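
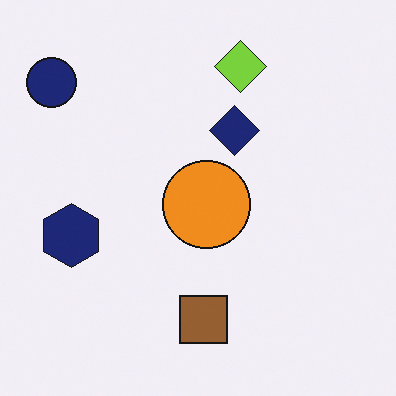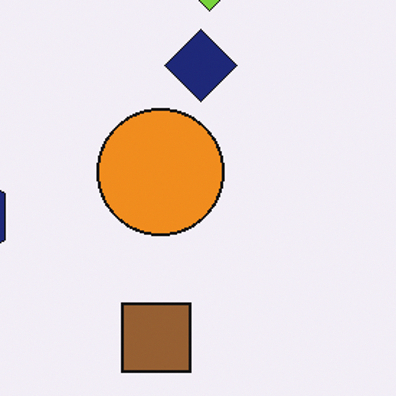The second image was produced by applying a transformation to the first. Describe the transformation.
Cropped to a modestly smaller region and rescaled.

The visible shapes are larger and the field of view is narrower; shapes near the original edges may be partly or wholly outside the frame — a crop-and-rescale.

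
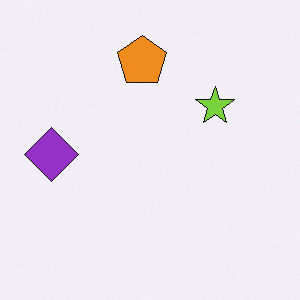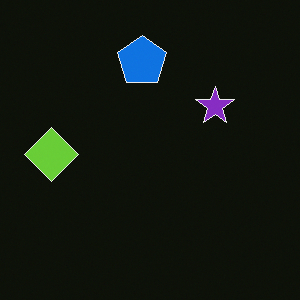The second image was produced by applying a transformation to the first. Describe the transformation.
It was color-inverted (negative).

The light background has become dark and every shape's color is its complement — a photographic negative.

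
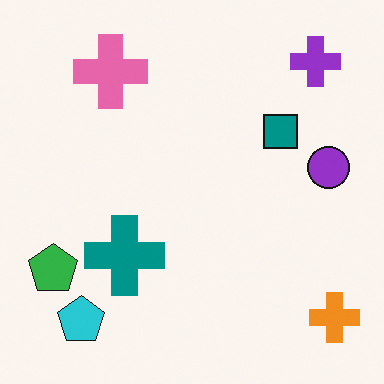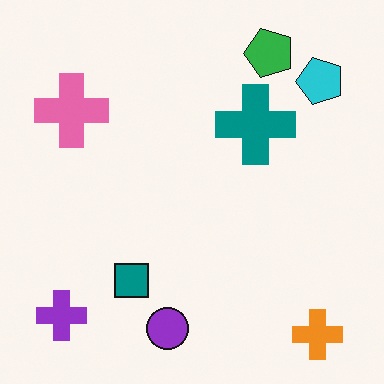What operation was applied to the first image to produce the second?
It was transposed (reflected across the top-left ↔ bottom-right diagonal).

Shapes have swapped their row and column positions — what was in the top-right is now in the bottom-left — a diagonal reflection.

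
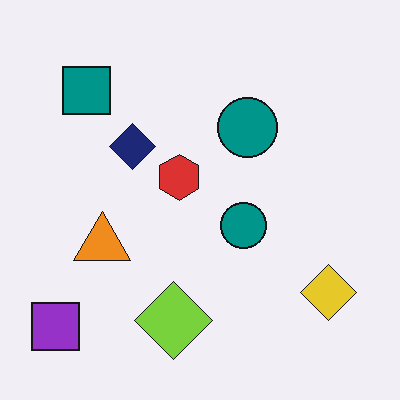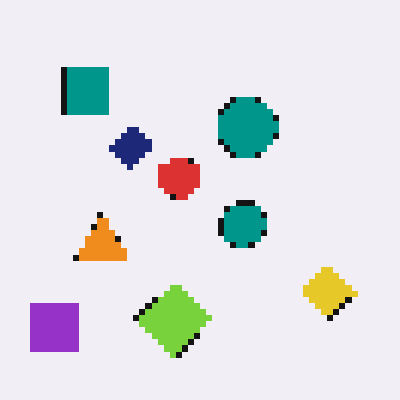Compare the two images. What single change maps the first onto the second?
Moderately pixelated.

Shapes are reduced to large square blocks; fine edges and outlines are lost — a downscale-then-upscale (mosaic) effect.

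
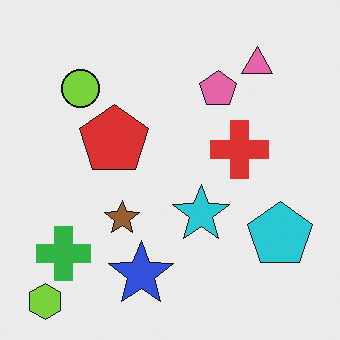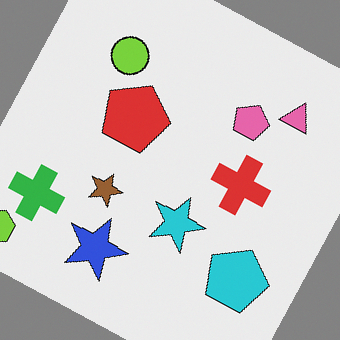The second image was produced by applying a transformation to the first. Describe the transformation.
It was rotated clockwise by a moderate amount.

Every shape is tilted by the same angle and the image corners show triangular fill wedges — a whole-image rotation by a non-right angle.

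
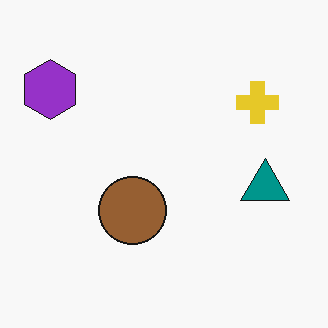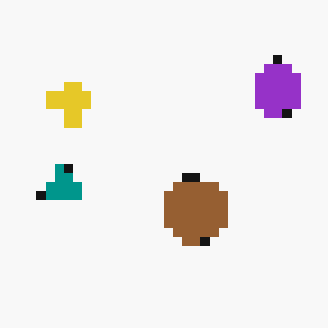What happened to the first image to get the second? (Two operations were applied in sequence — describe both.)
Flipped horizontally (left ↔ right), then coarsely pixelated.

The purple hexagon is in the top-left of the first image and the top-right of the second — shapes on opposite sides of the vertical midline have swapped in a mirror flip. Shapes are reduced to large square blocks; fine edges and outlines are lost — a downscale-then-upscale (mosaic) effect.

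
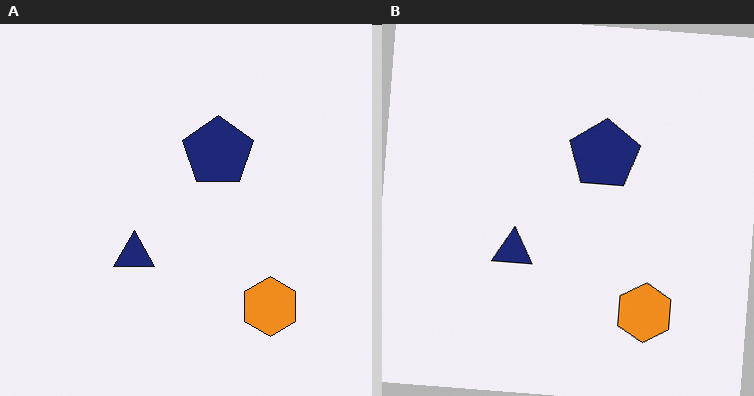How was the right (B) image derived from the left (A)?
Rotated clockwise by a slight angle.

Every shape is tilted by the same angle and the image corners show triangular fill wedges — a whole-image rotation by a non-right angle.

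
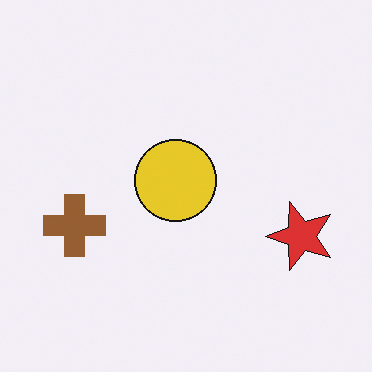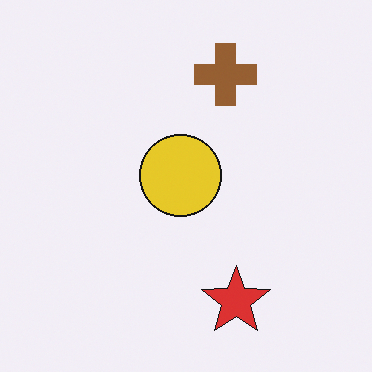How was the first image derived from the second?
This is the original image transposed (reflected across the top-left ↔ bottom-right diagonal).

Shapes have swapped their row and column positions — what was in the top-right is now in the bottom-left — a diagonal reflection.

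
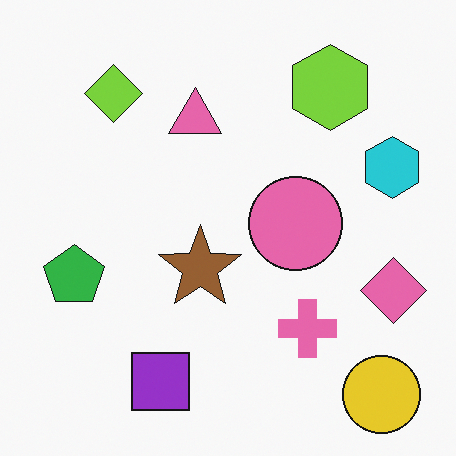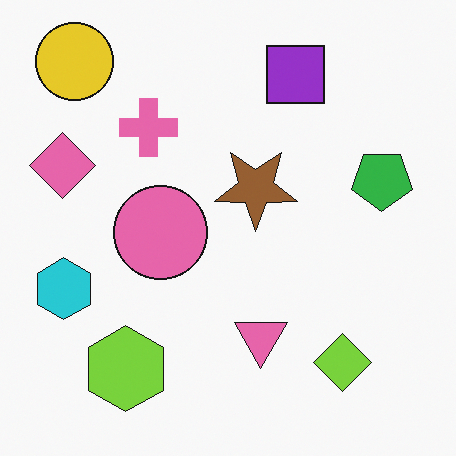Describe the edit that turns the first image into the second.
The transformation is: rotated 180°.

The yellow circle sits in the bottom-right of the first image and the top-left of the second — consistent with a whole-image 180° rotation.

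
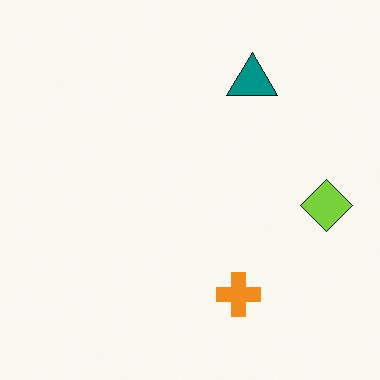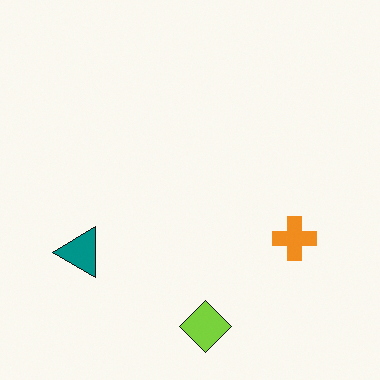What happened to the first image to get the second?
This is the original image transposed (reflected across the top-left ↔ bottom-right diagonal).

Shapes have swapped their row and column positions — what was in the top-right is now in the bottom-left — a diagonal reflection.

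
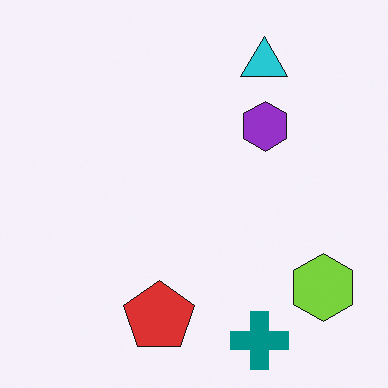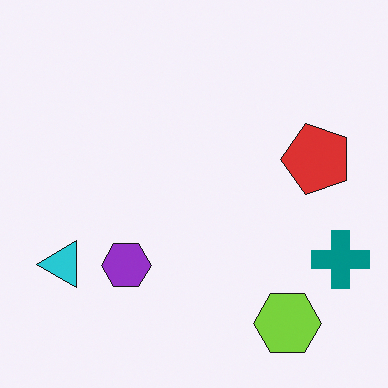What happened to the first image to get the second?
The image was transposed (reflected across the top-left ↔ bottom-right diagonal).

Shapes have swapped their row and column positions — what was in the top-right is now in the bottom-left — a diagonal reflection.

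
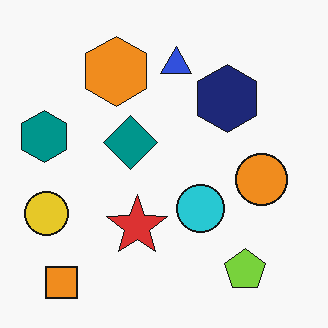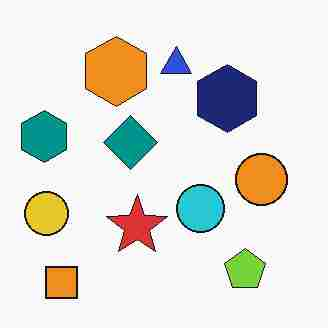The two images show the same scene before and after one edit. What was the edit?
The second image is the first heavily JPEG-compressed with obvious blocking artifacts.

Blocky 8×8 compression artifacts appear around shape edges and the flat background shows ringing — characteristic JPEG degradation.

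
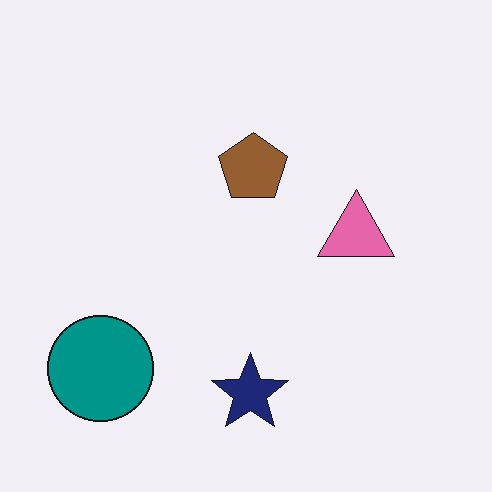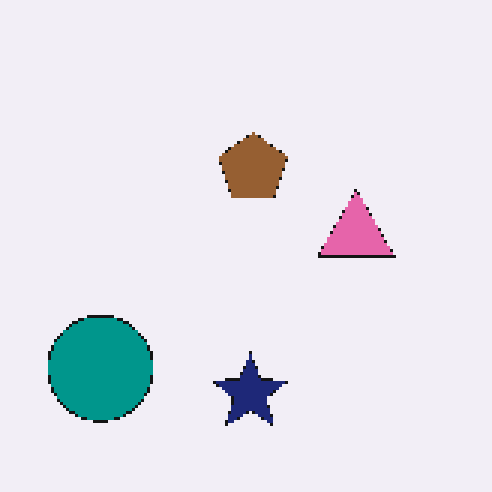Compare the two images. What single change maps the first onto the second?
The transformation is: lightly pixelated (a mild mosaic effect).

Shapes are reduced to large square blocks; fine edges and outlines are lost — a downscale-then-upscale (mosaic) effect.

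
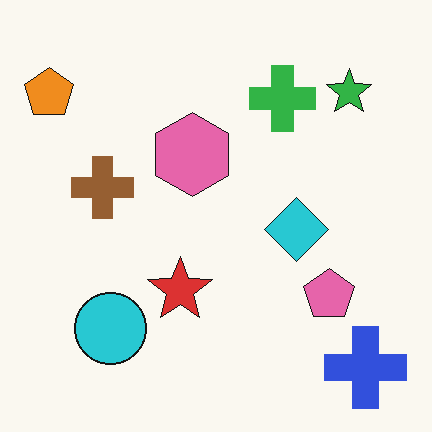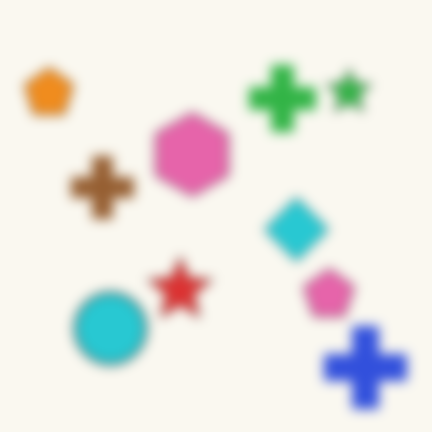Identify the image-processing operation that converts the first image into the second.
The second image is the first strongly gaussian-blurred.

Shape edges and outlines are uniformly softened across the whole image.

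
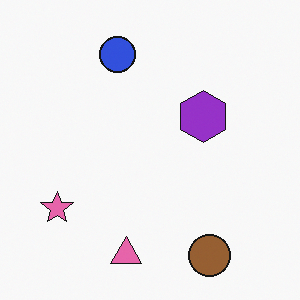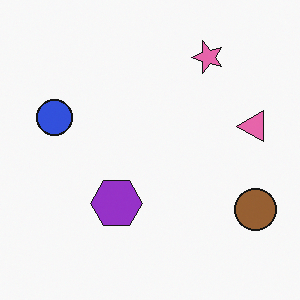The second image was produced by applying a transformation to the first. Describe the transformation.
The image was transposed (reflected across the top-left ↔ bottom-right diagonal).

Shapes have swapped their row and column positions — what was in the top-right is now in the bottom-left — a diagonal reflection.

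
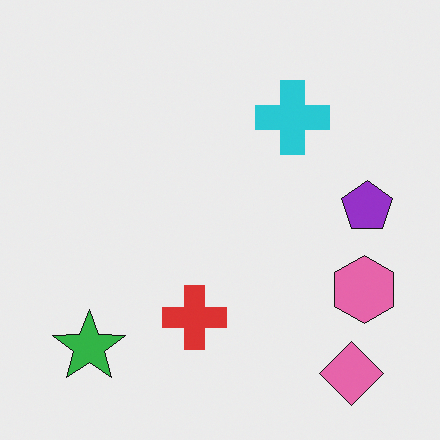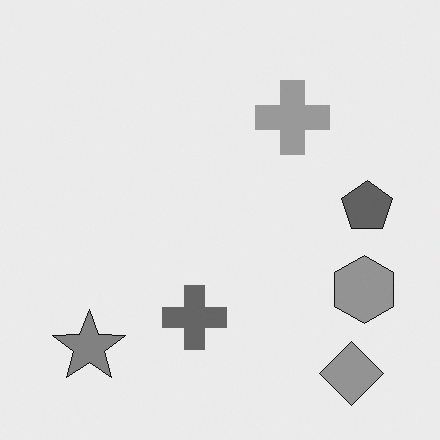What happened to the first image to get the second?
It was converted to grayscale.

All color is removed — every shape is now a shade of grey.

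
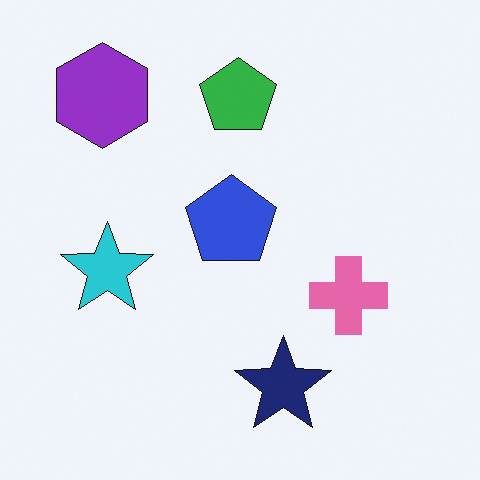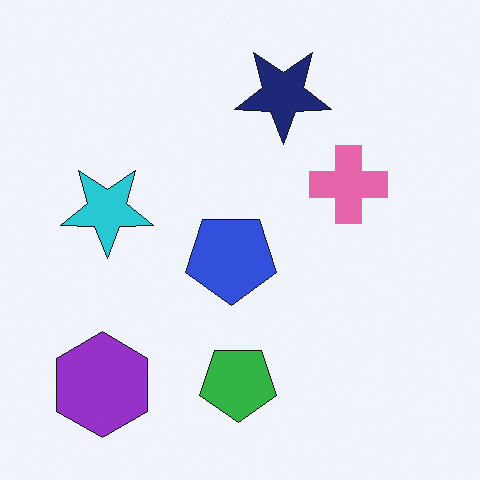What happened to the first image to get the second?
The second image is the first flipped vertically (top ↔ bottom).

The navy star is in the bottom of the first image and the top of the second — shapes on opposite sides of the horizontal midline have swapped in a mirror flip.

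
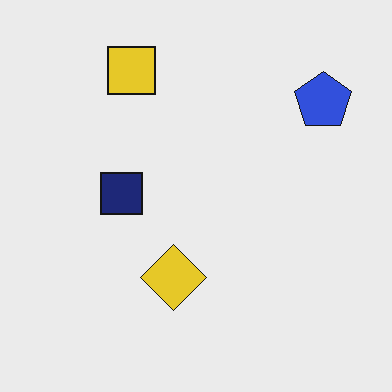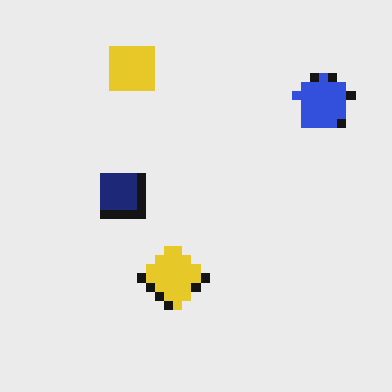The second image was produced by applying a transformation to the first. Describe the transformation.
The transformation is: coarsely pixelated.

Shapes are reduced to large square blocks; fine edges and outlines are lost — a downscale-then-upscale (mosaic) effect.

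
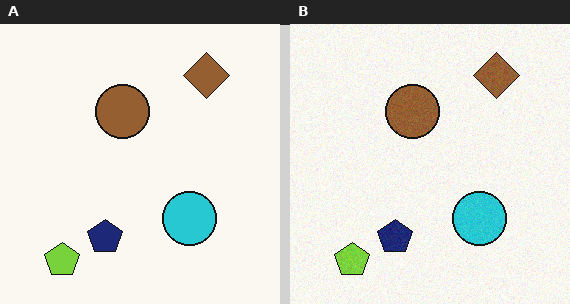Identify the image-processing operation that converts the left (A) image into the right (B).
It was degraded with light additive noise.

Random speckle covers the whole image, including the flat background.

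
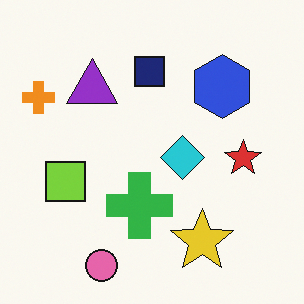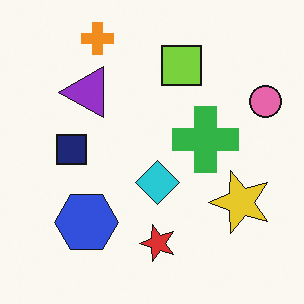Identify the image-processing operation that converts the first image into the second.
The second image is the first transposed (reflected across the top-left ↔ bottom-right diagonal).

Shapes have swapped their row and column positions — what was in the top-right is now in the bottom-left — a diagonal reflection.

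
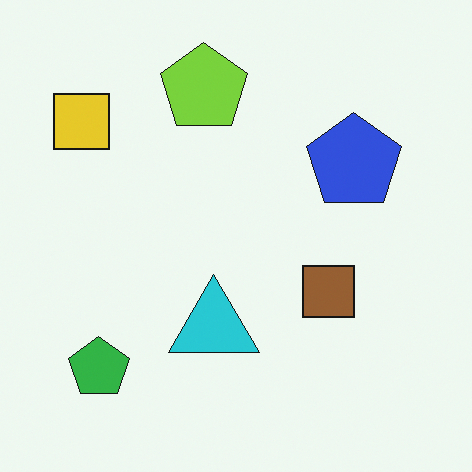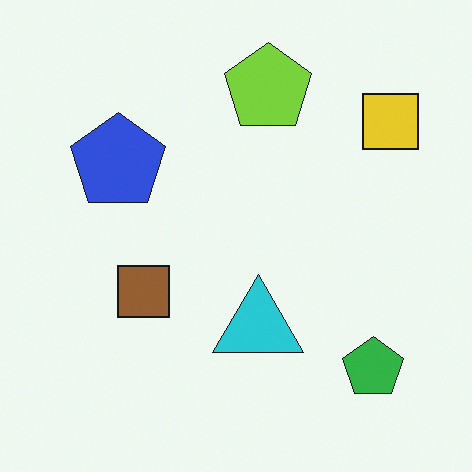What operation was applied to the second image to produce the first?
It was flipped horizontally (left ↔ right).

The yellow square is in the top-right of the second image and the top-left of the first — shapes on opposite sides of the vertical midline have swapped in a mirror flip.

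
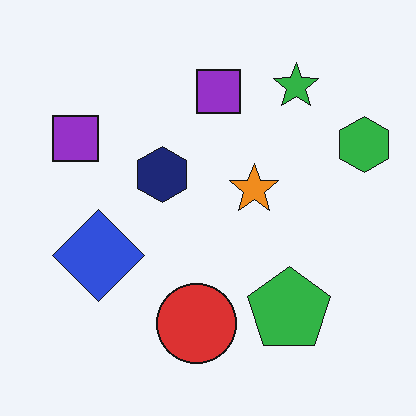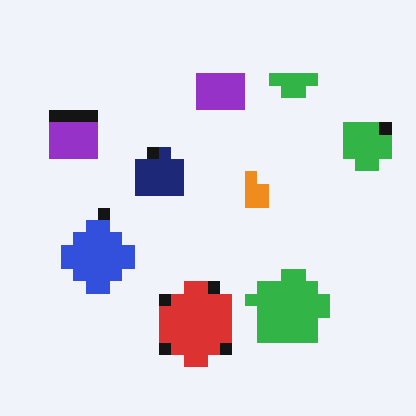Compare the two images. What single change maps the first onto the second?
The second image is the first coarsely pixelated.

Shapes are reduced to large square blocks; fine edges and outlines are lost — a downscale-then-upscale (mosaic) effect.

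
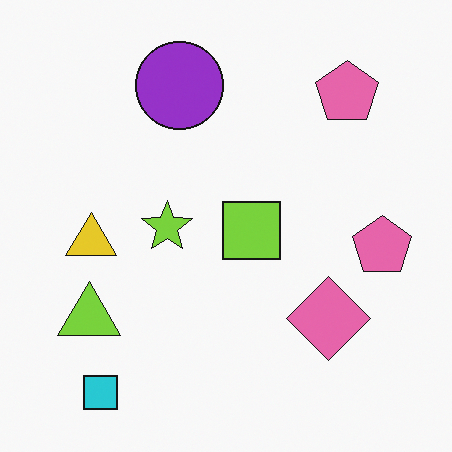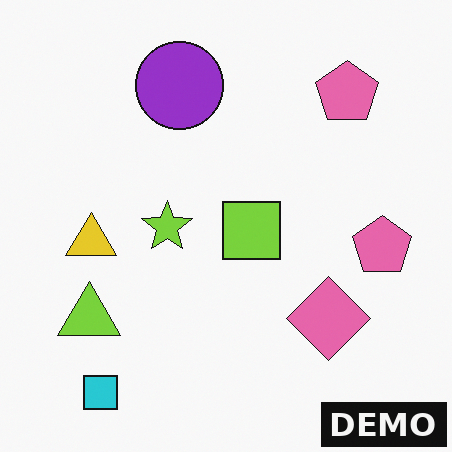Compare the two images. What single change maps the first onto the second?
The image was watermarked with the text "DEMO" in the lower-right corner.

A dark label reading "DEMO" appears in the lower-right corner.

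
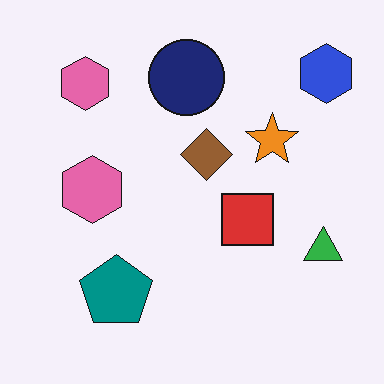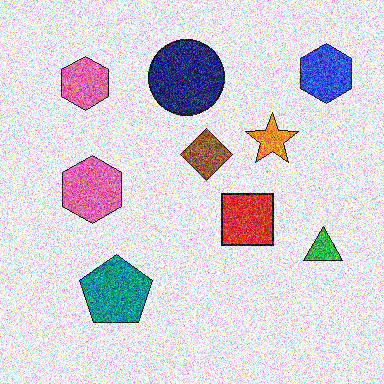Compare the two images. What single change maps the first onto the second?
It was degraded with a thick layer of grain.

Random speckle covers the whole image, including the flat background.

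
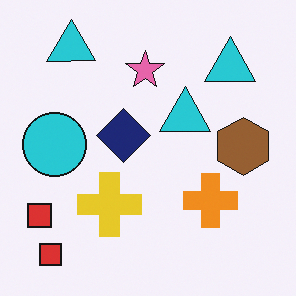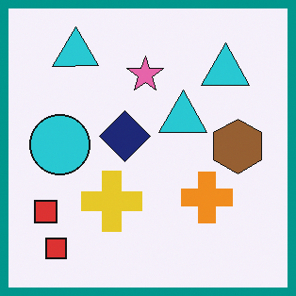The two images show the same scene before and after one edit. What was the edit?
It was framed with a teal border.

A solid teal frame runs around the edge of the second image, with the content slightly shrunk inside it.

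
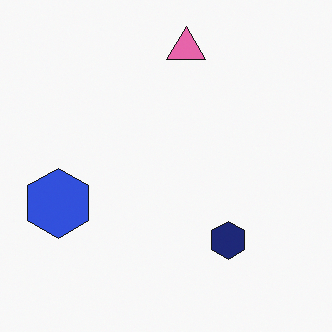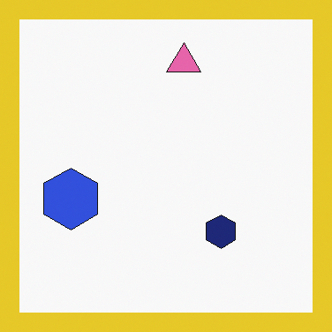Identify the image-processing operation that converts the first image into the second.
The image was framed with a yellow border.

A solid yellow frame runs around the edge of the second image, with the content slightly shrunk inside it.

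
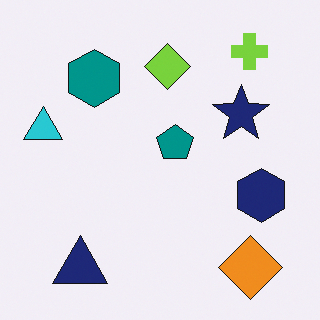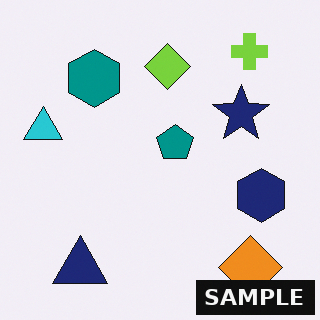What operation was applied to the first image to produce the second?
The transformation is: watermarked with the text "SAMPLE" in the lower-right corner.

A dark label reading "SAMPLE" appears in the lower-right corner.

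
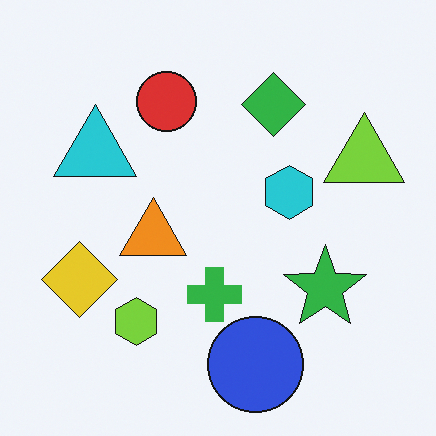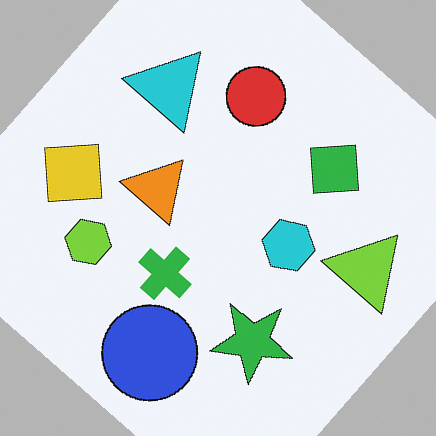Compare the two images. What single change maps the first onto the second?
Rotated clockwise by a large amount — several tens of degrees.

Every shape is tilted by the same angle and the image corners show triangular fill wedges — a whole-image rotation by a non-right angle.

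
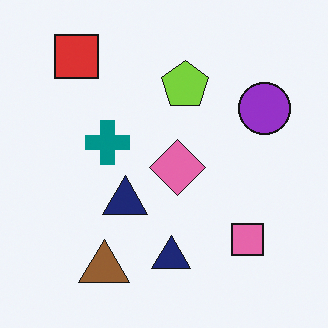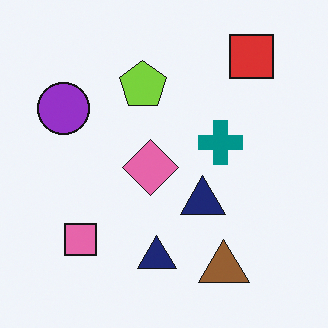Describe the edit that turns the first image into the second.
The transformation is: flipped horizontally (left ↔ right).

The purple circle is in the top-right of the first image and the top-left of the second — shapes on opposite sides of the vertical midline have swapped in a mirror flip.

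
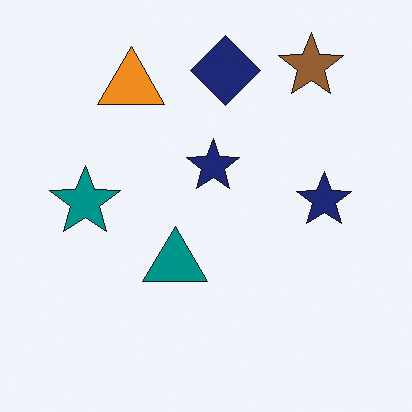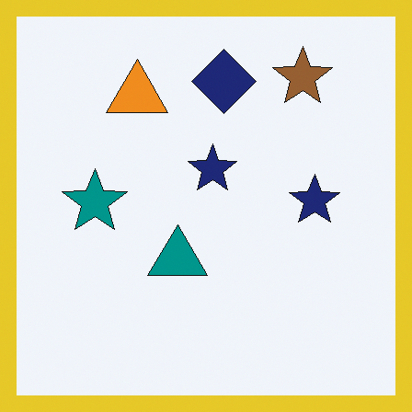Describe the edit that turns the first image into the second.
The image was framed with a yellow border.

A solid yellow frame runs around the edge of the second image, with the content slightly shrunk inside it.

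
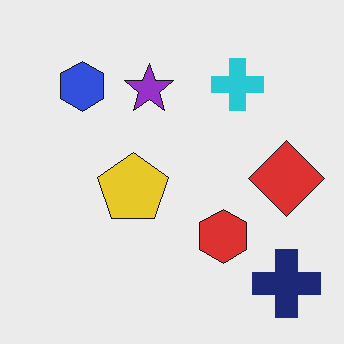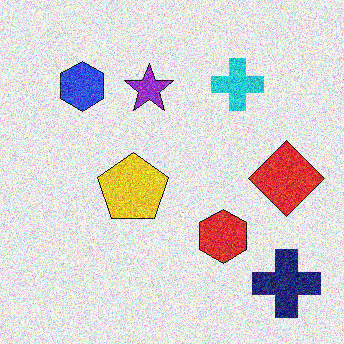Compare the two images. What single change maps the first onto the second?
This is the original image degraded with strong gaussian noise.

Random speckle covers the whole image, including the flat background.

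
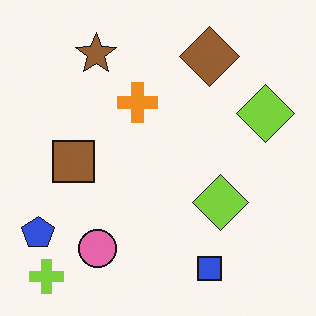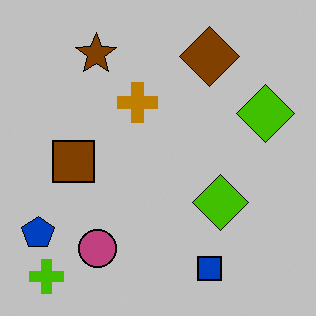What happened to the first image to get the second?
It was heavily posterized to just a handful of flat colors.

Each flat color has snapped to a coarser quantized level — most visibly, the near-white background has dropped to a flat grey.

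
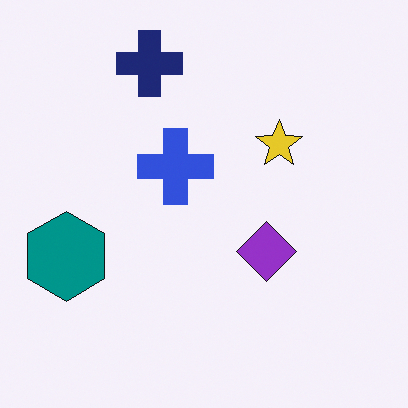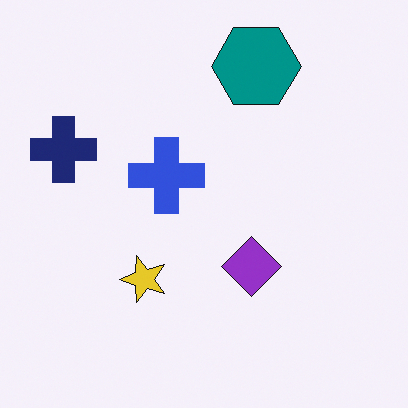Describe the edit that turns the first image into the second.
Transposed (reflected across the top-left ↔ bottom-right diagonal).

Shapes have swapped their row and column positions — what was in the top-right is now in the bottom-left — a diagonal reflection.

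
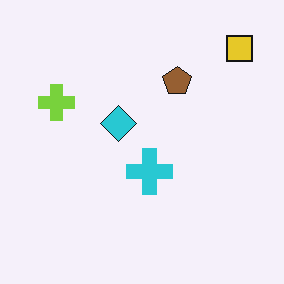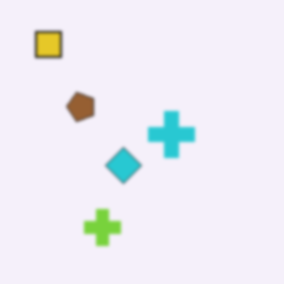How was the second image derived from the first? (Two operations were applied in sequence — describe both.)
It was lightly blurred, then rotated 90° counter-clockwise.

Shape edges and outlines are uniformly softened across the whole image. The yellow square sits in the top-right of the first image and the top-left of the second — consistent with a whole-image 90° counter-clockwise rotation.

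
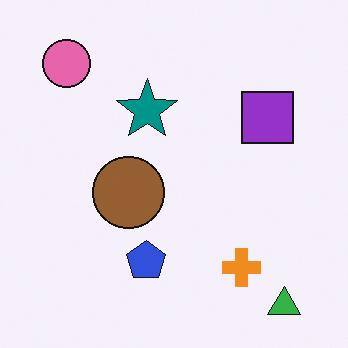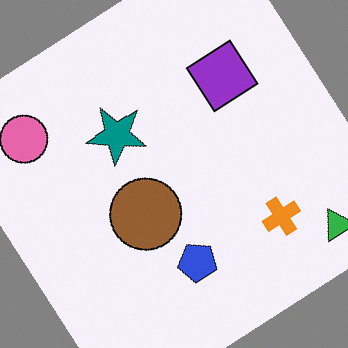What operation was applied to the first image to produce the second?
It was rotated counter-clockwise by a large amount — several tens of degrees.

Every shape is tilted by the same angle and the image corners show triangular fill wedges — a whole-image rotation by a non-right angle.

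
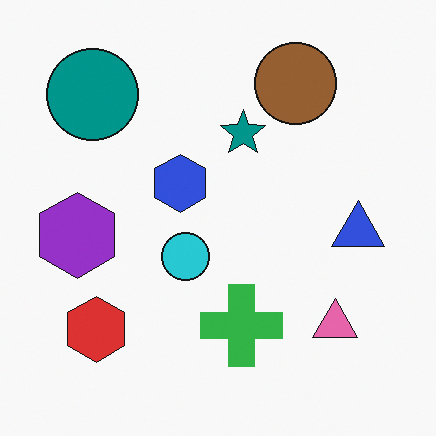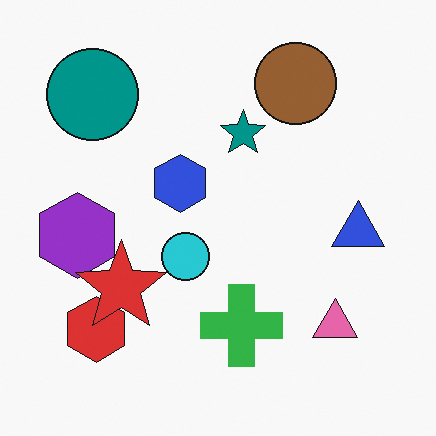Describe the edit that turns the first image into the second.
Overlaid with an additional red star.

A red star appears in the second image that is absent from the first.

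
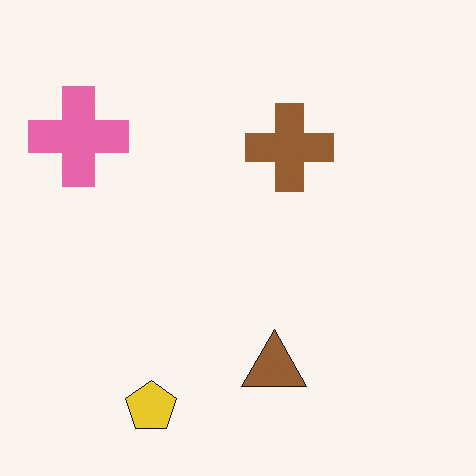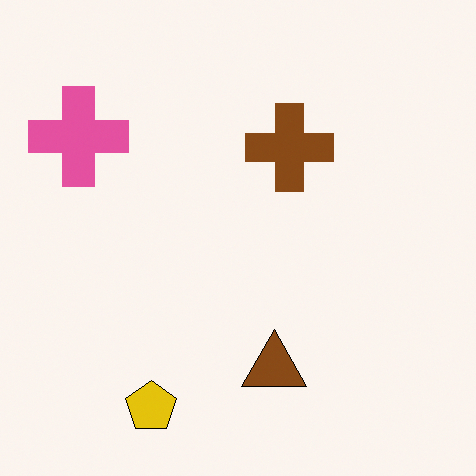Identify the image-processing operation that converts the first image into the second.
The second image is the first given slightly increased contrast.

Tones are pushed away from mid-grey across the whole image — a global contrast change.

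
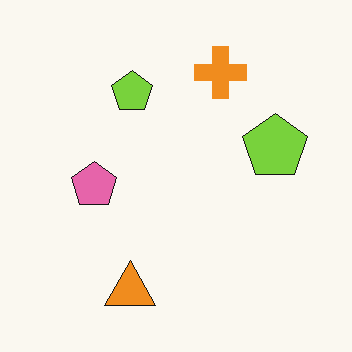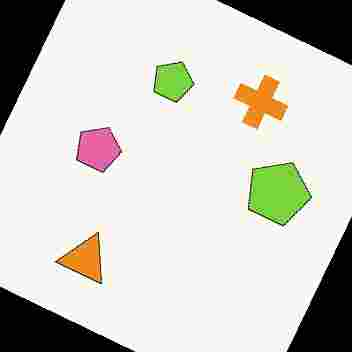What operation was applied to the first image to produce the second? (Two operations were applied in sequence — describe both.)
The second image is the first rotated clockwise by a clearly visible amount, then heavily JPEG-compressed with obvious blocking artifacts.

Every shape is tilted by the same angle and the image corners show triangular fill wedges — a whole-image rotation by a non-right angle. Blocky 8×8 compression artifacts appear around shape edges and the flat background shows ringing — characteristic JPEG degradation.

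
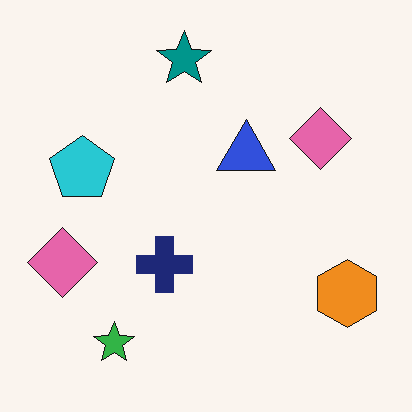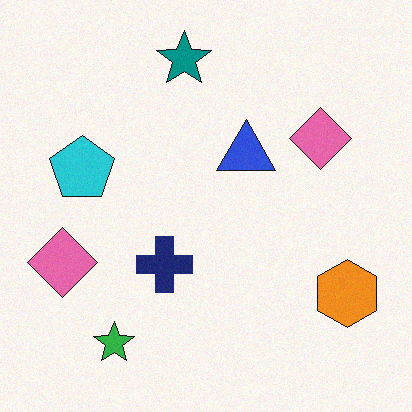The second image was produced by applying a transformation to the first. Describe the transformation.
The transformation is: degraded with light additive noise.

Random speckle covers the whole image, including the flat background.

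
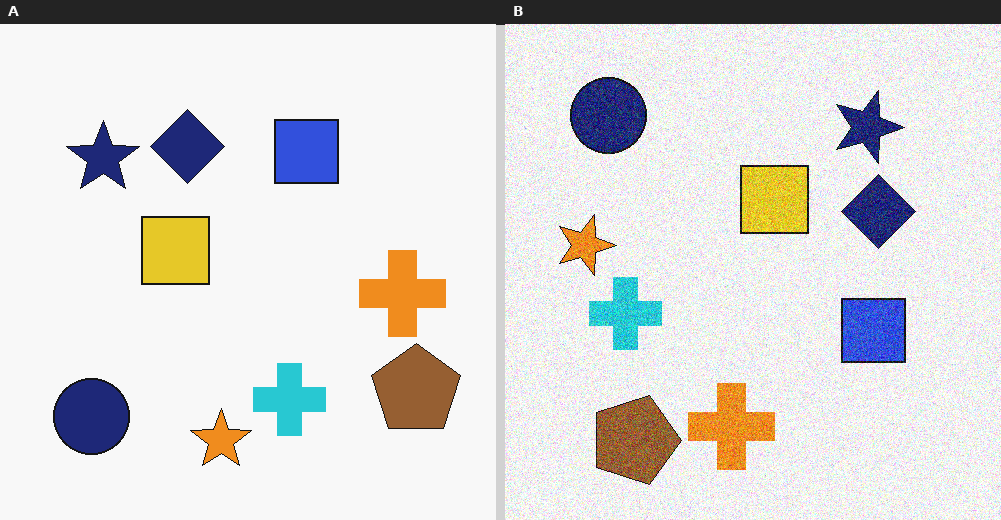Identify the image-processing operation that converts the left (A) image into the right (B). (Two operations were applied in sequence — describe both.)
The transformation is: degraded with moderate additive noise, then rotated 90° clockwise.

Random speckle covers the whole image, including the flat background. The navy circle sits in the bottom-left of the left (A) image and the top-left of the right (B) — consistent with a whole-image 90° clockwise rotation.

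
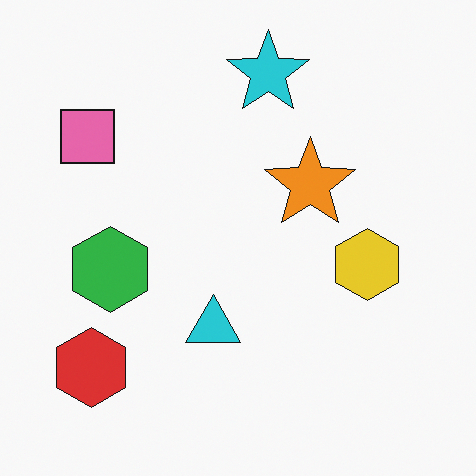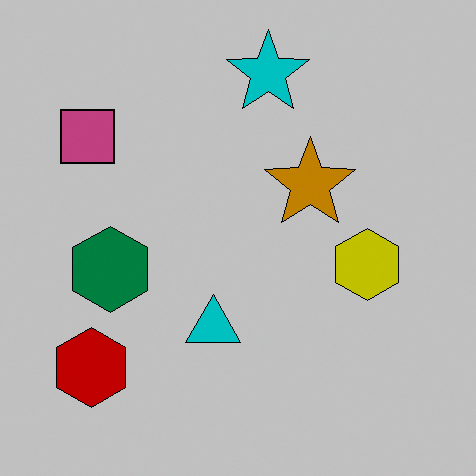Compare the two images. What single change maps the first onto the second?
It was aggressively posterized.

Each flat color has snapped to a coarser quantized level — most visibly, the near-white background has dropped to a flat grey.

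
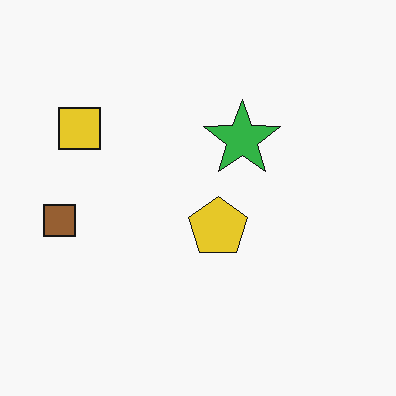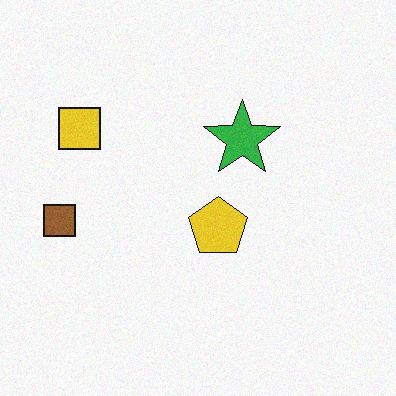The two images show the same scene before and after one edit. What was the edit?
The image was degraded with subtle gaussian noise.

Random speckle covers the whole image, including the flat background.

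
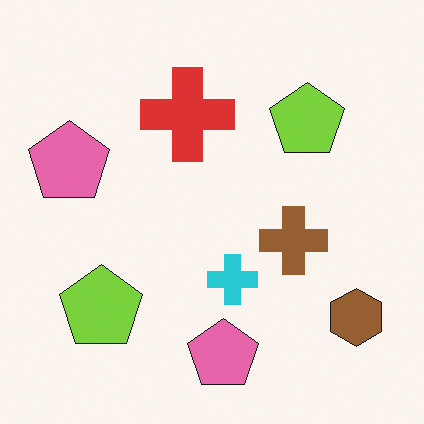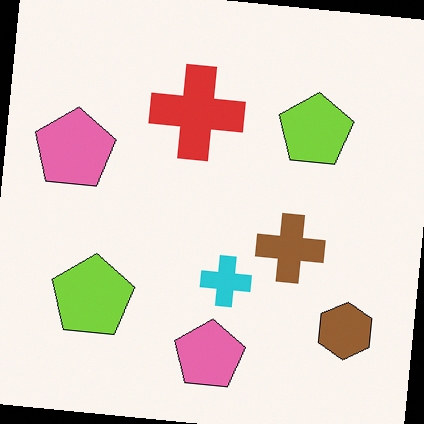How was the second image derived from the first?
The image was rotated clockwise by a slight angle.

Every shape is tilted by the same angle and the image corners show triangular fill wedges — a whole-image rotation by a non-right angle.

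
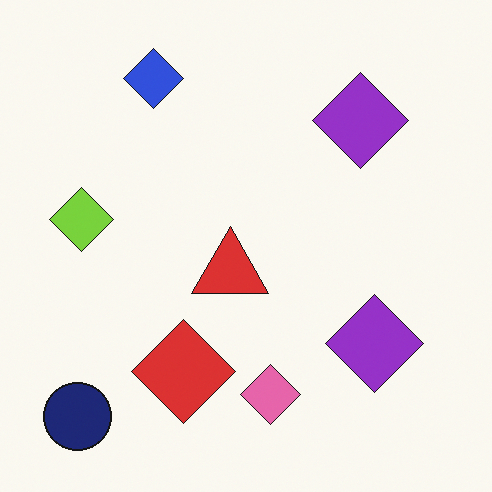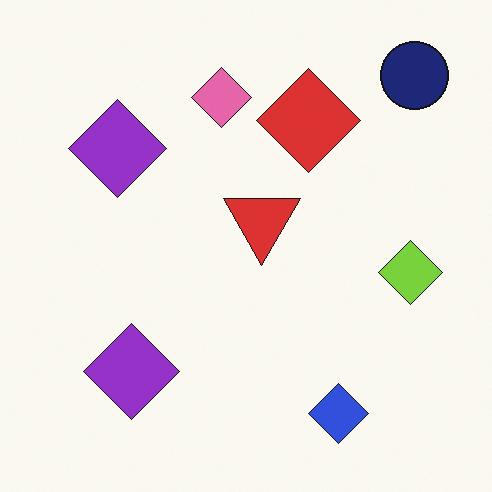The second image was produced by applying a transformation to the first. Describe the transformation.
The second image is the first rotated 180°.

The navy circle sits in the bottom-left of the first image and the top-right of the second — consistent with a whole-image 180° rotation.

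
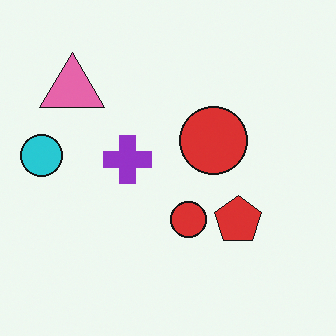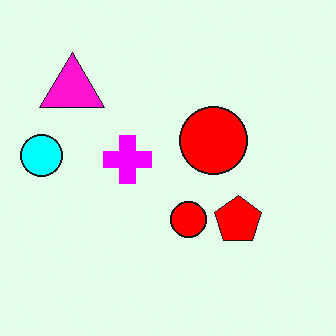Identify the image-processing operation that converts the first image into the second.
This is the original image heavily oversaturated.

All colors are more vivid — a global saturation change.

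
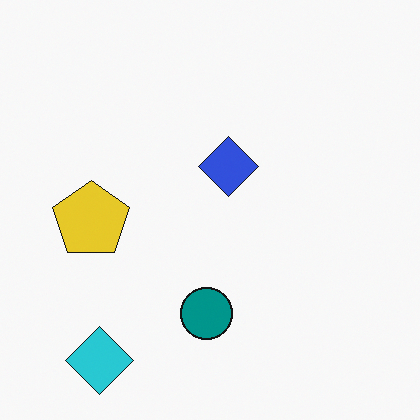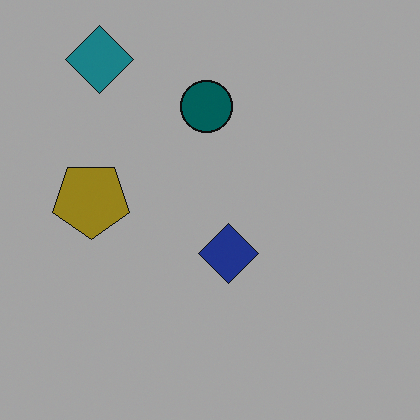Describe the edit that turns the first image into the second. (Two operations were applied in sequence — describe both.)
This is the original image flipped vertically (top ↔ bottom), then darkened a lot.

The cyan diamond is in the bottom-left of the first image and the top-left of the second — shapes on opposite sides of the horizontal midline have swapped in a mirror flip. Every pixel — background and shapes alike — is uniformly darkened.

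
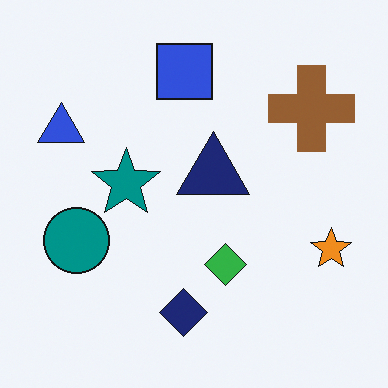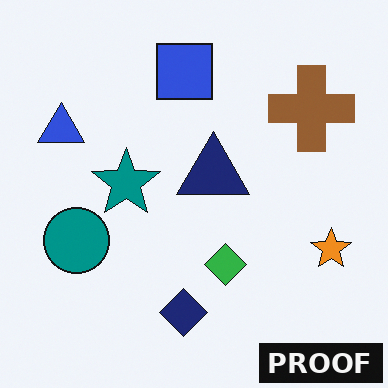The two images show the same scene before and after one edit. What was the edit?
The image was watermarked with the text "PROOF" in the lower-right corner.

A dark label reading "PROOF" appears in the lower-right corner.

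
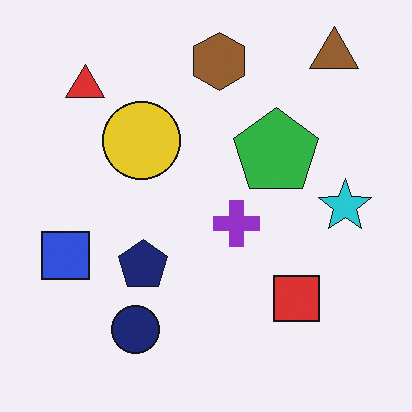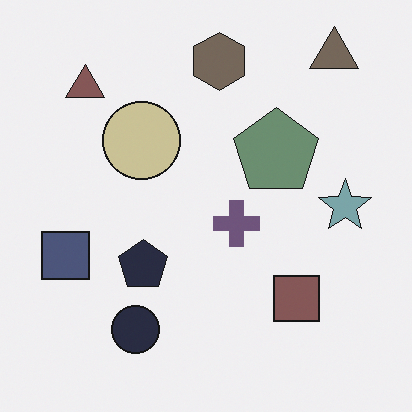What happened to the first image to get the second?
The second image is the first made much more muted (saturation change).

All colors are more muted and greyish — a global saturation change.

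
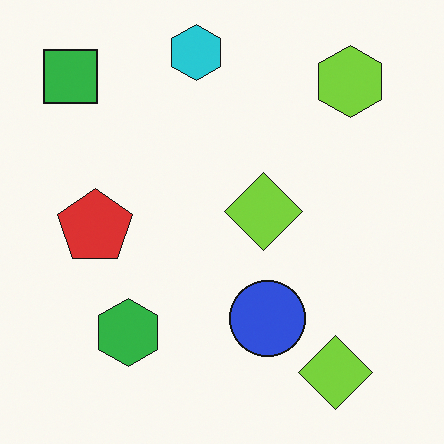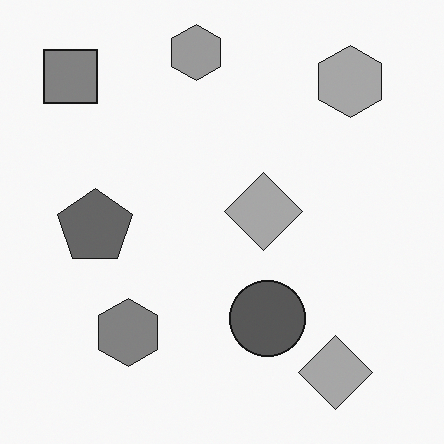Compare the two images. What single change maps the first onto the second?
It was converted to grayscale.

All color is removed — every shape is now a shade of grey.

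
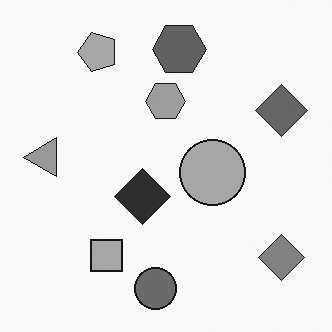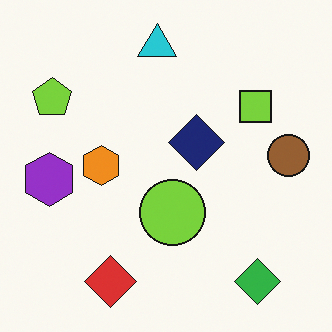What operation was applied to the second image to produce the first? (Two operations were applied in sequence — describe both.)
This is the original image converted to grayscale, then transposed (reflected across the top-left ↔ bottom-right diagonal).

All color is removed — every shape is now a shade of grey. Shapes have swapped their row and column positions — what was in the top-right is now in the bottom-left — a diagonal reflection.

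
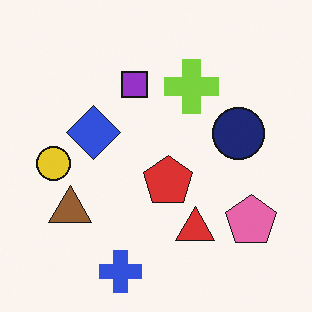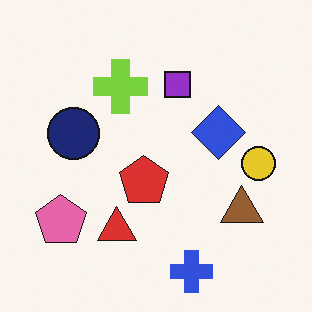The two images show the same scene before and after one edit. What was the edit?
It was flipped horizontally (left ↔ right).

The yellow circle is in the left of the first image and the right of the second — shapes on opposite sides of the vertical midline have swapped in a mirror flip.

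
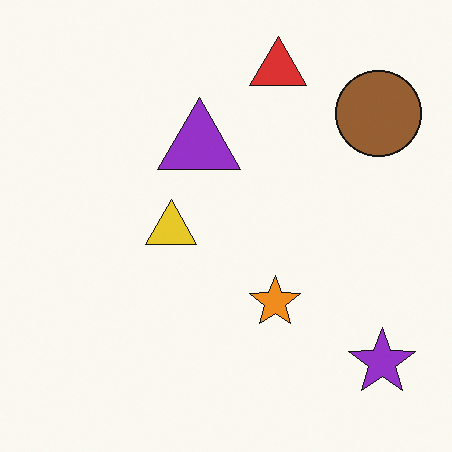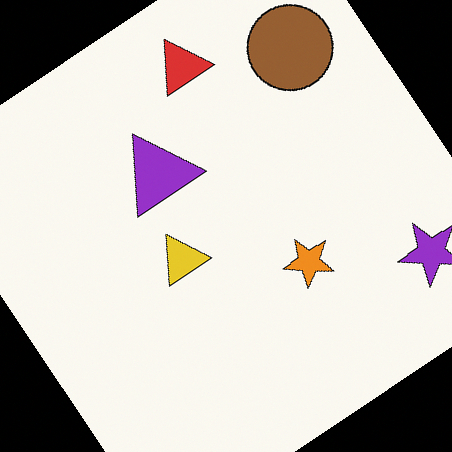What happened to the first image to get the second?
It was rotated counter-clockwise by a large amount — several tens of degrees.

Every shape is tilted by the same angle and the image corners show triangular fill wedges — a whole-image rotation by a non-right angle.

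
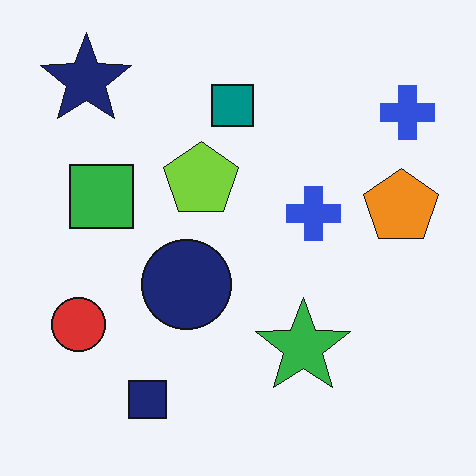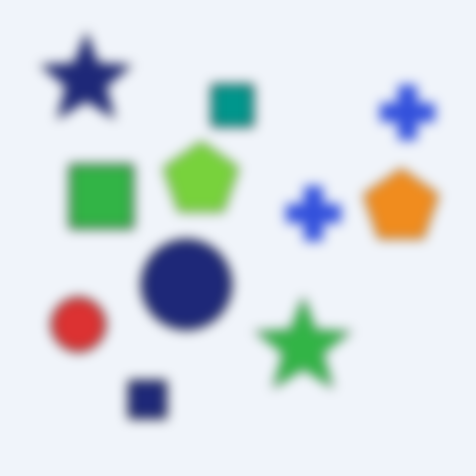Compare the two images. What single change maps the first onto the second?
The image was strongly gaussian-blurred.

Shape edges and outlines are uniformly softened across the whole image.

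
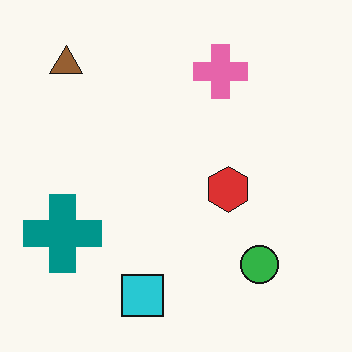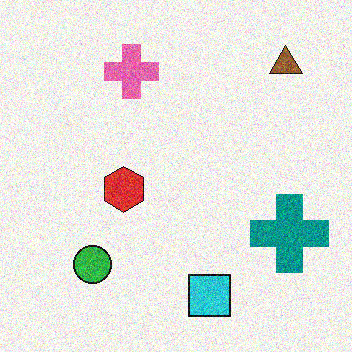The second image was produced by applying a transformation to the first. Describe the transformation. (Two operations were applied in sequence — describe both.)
The second image is the first flipped horizontally (left ↔ right), then degraded with moderate additive noise.

The teal cross is in the left of the first image and the right of the second — shapes on opposite sides of the vertical midline have swapped in a mirror flip. Random speckle covers the whole image, including the flat background.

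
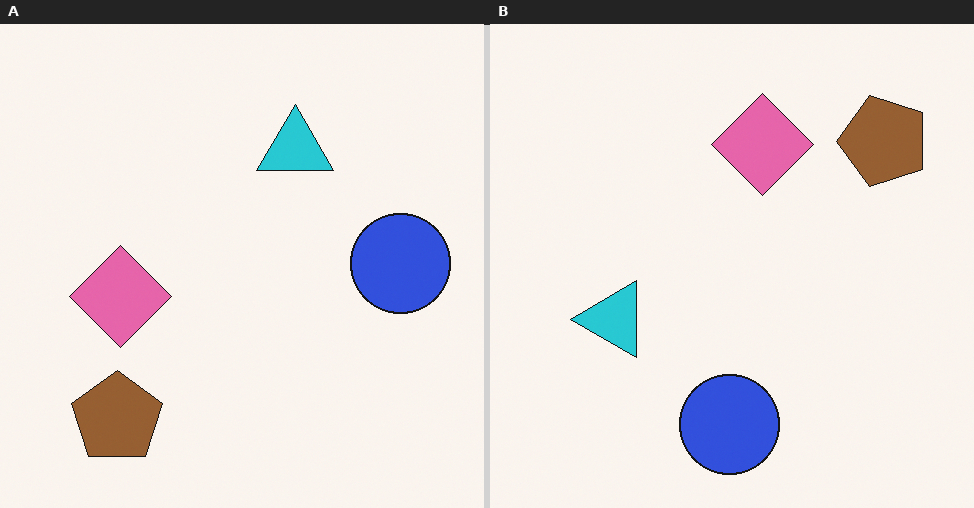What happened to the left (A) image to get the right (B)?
The image was transposed (reflected across the top-left ↔ bottom-right diagonal).

Shapes have swapped their row and column positions — what was in the top-right is now in the bottom-left — a diagonal reflection.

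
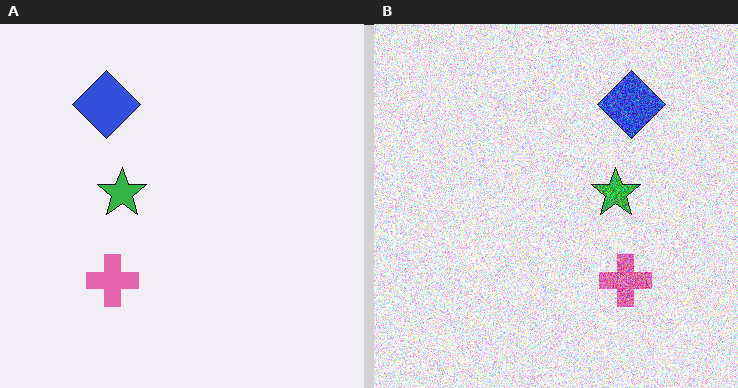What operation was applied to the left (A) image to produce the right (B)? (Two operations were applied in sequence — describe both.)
Flipped horizontally (left ↔ right), then degraded with heavy additive noise.

The blue diamond is in the top-left of the left (A) image and the top-right of the right (B) — shapes on opposite sides of the vertical midline have swapped in a mirror flip. Random speckle covers the whole image, including the flat background.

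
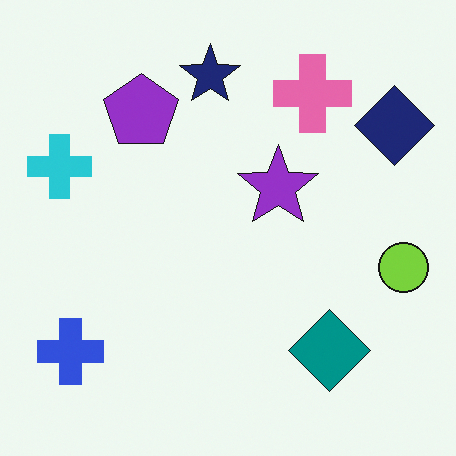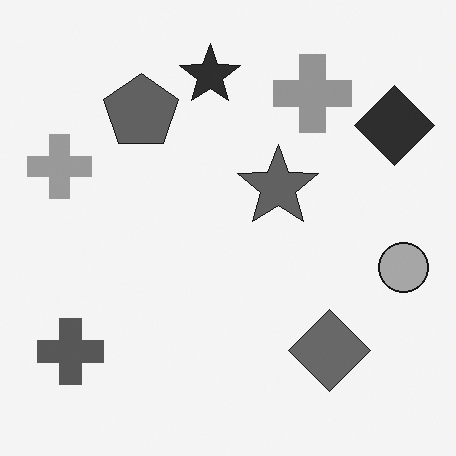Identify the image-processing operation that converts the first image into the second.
The image was converted to grayscale.

All color is removed — every shape is now a shade of grey.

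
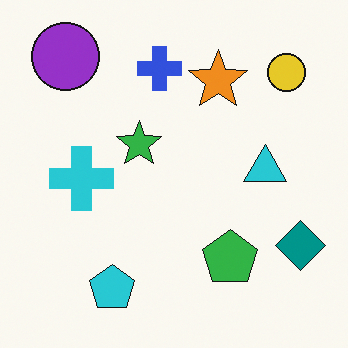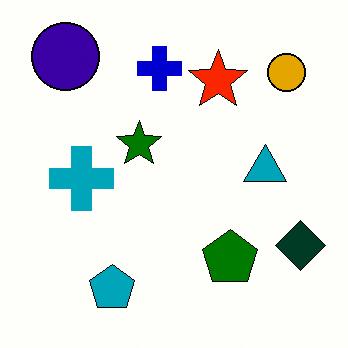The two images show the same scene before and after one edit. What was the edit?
The second image is the first given much higher contrast.

Tones are pushed away from mid-grey across the whole image — a global contrast change.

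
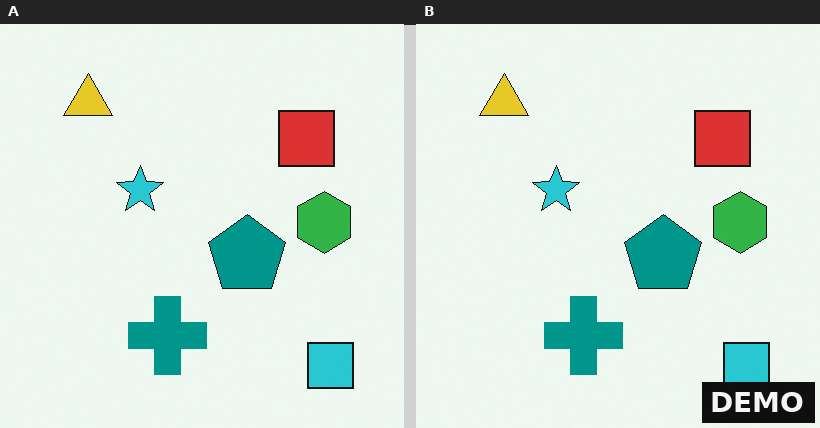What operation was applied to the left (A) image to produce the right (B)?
Watermarked with the text "DEMO" in the lower-right corner.

A dark label reading "DEMO" appears in the lower-right corner.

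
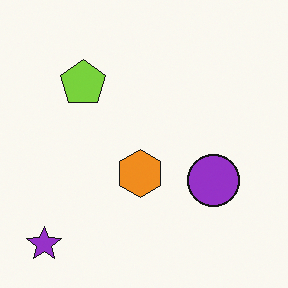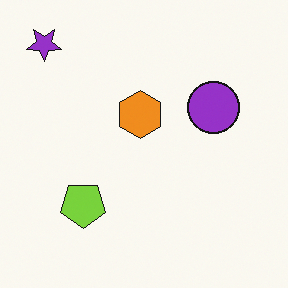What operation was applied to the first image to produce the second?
This is the original image flipped vertically (top ↔ bottom).

The purple star is in the bottom-left of the first image and the top-left of the second — shapes on opposite sides of the horizontal midline have swapped in a mirror flip.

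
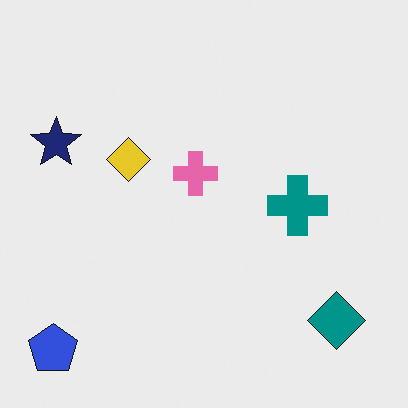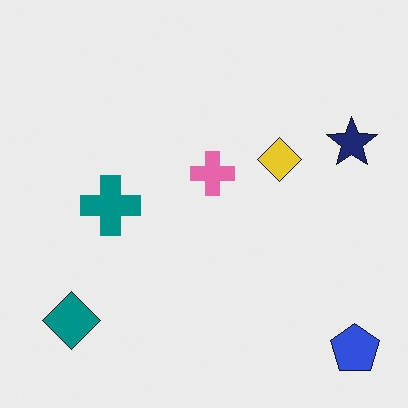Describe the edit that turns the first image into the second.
The second image is the first flipped horizontally (left ↔ right).

The blue pentagon is in the bottom-left of the first image and the bottom-right of the second — shapes on opposite sides of the vertical midline have swapped in a mirror flip.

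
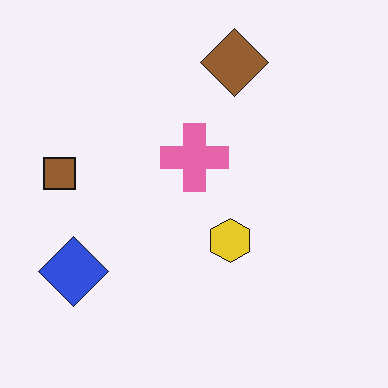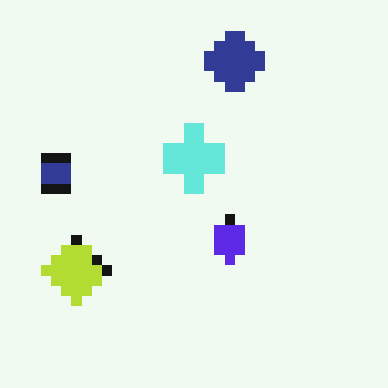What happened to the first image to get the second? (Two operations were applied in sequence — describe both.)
This is the original image hue-shifted through roughly half the color wheel, then heavily pixelated into large blocks.

Every shape's color has rotated by the same amount around the hue wheel — a uniform hue shift. Shapes are reduced to large square blocks; fine edges and outlines are lost — a downscale-then-upscale (mosaic) effect.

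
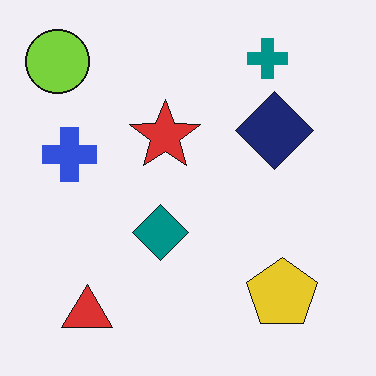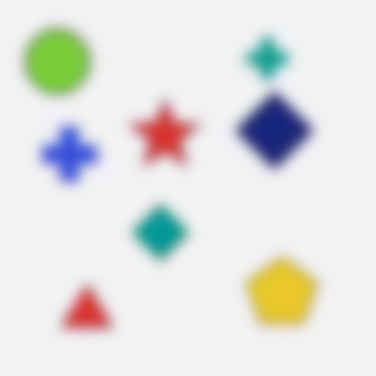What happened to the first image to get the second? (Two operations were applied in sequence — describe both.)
This is the original image degraded with heavy JPEG compression, then strongly gaussian-blurred.

Blocky 8×8 compression artifacts appear around shape edges and the flat background shows ringing — characteristic JPEG degradation. Shape edges and outlines are uniformly softened across the whole image.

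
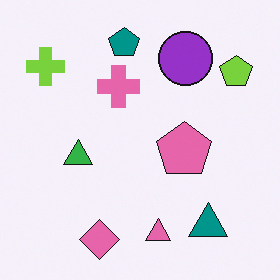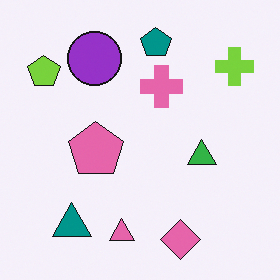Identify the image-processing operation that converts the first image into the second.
Flipped horizontally (left ↔ right).

The lime pentagon is in the top-right of the first image and the top-left of the second — shapes on opposite sides of the vertical midline have swapped in a mirror flip.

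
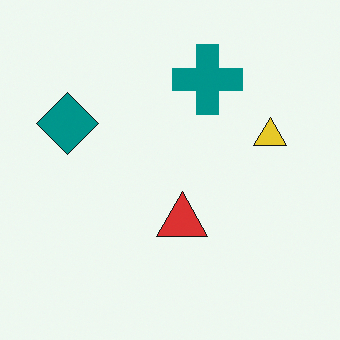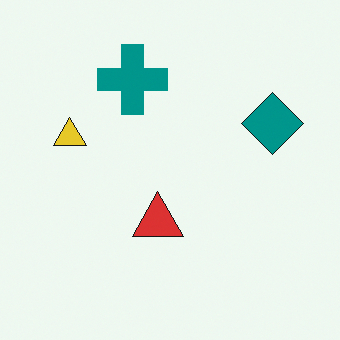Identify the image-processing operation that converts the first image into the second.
The transformation is: flipped horizontally (left ↔ right).

The teal diamond is in the left of the first image and the right of the second — shapes on opposite sides of the vertical midline have swapped in a mirror flip.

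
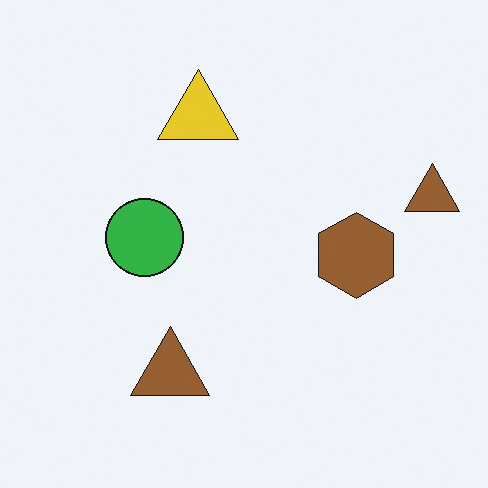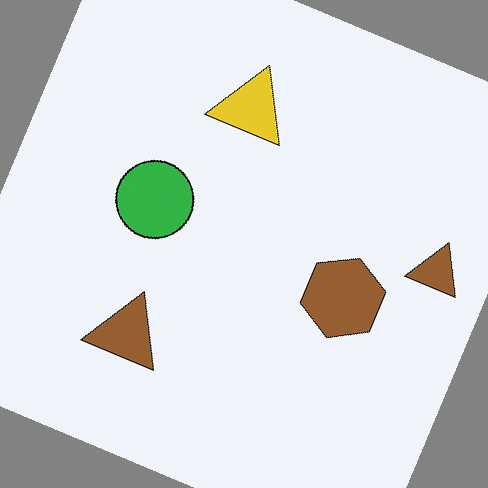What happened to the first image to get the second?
The second image is the first rotated clockwise by a moderate amount.

Every shape is tilted by the same angle and the image corners show triangular fill wedges — a whole-image rotation by a non-right angle.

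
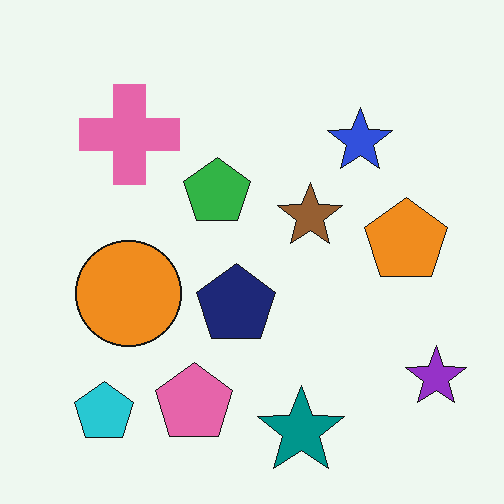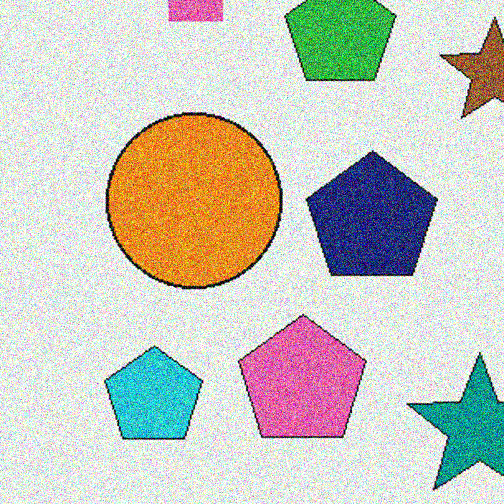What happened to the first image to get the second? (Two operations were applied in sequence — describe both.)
Cropped to a noticeably smaller region and rescaled, then degraded with strong gaussian noise.

The visible shapes are larger and the field of view is narrower; shapes near the original edges may be partly or wholly outside the frame — a crop-and-rescale. Random speckle covers the whole image, including the flat background.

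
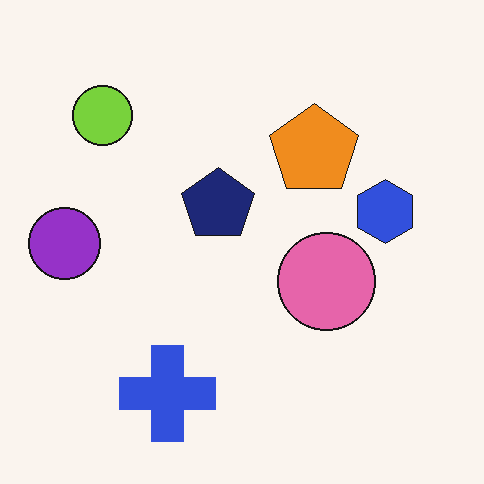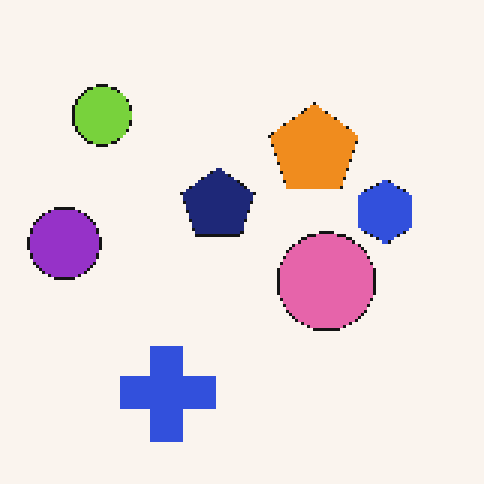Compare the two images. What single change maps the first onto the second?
The image was lightly pixelated (a mild mosaic effect).

Shapes are reduced to large square blocks; fine edges and outlines are lost — a downscale-then-upscale (mosaic) effect.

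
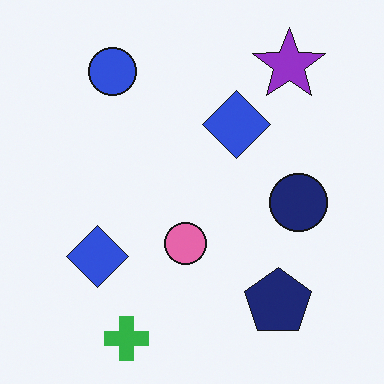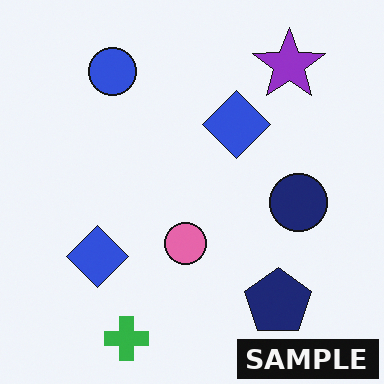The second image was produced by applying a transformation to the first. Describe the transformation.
Watermarked with the text "SAMPLE" in the lower-right corner.

A dark label reading "SAMPLE" appears in the lower-right corner.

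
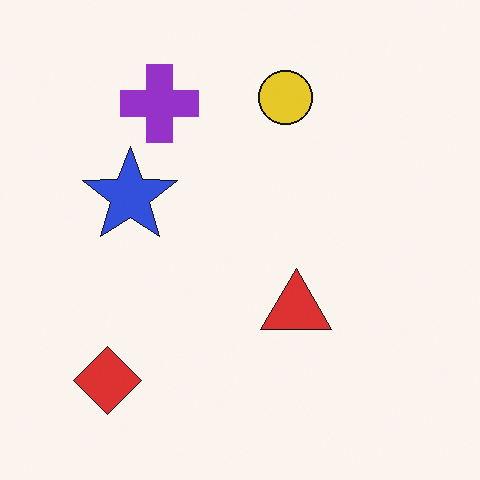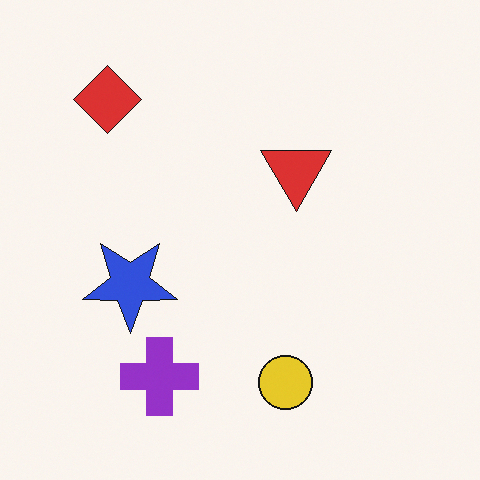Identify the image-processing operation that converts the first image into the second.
Flipped vertically (top ↔ bottom).

The yellow circle is in the top of the first image and the bottom of the second — shapes on opposite sides of the horizontal midline have swapped in a mirror flip.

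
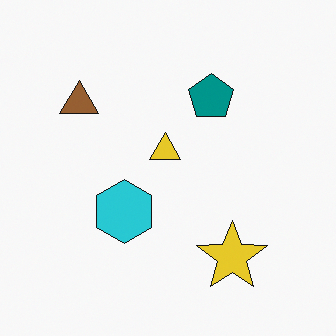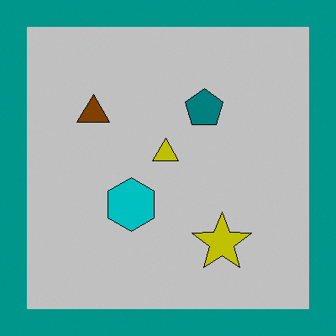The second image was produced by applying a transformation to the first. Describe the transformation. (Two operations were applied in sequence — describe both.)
It was aggressively posterized, then framed with a teal border.

Each flat color has snapped to a coarser quantized level — most visibly, the near-white background has dropped to a flat grey. A solid teal frame runs around the edge of the second image, with the content slightly shrunk inside it.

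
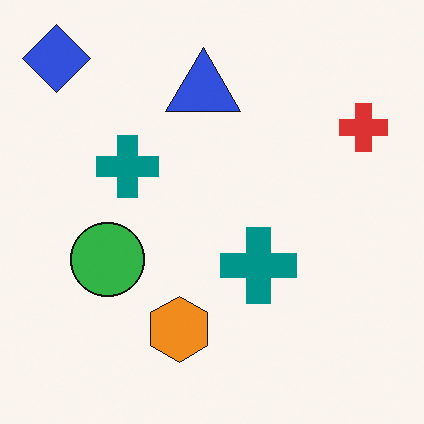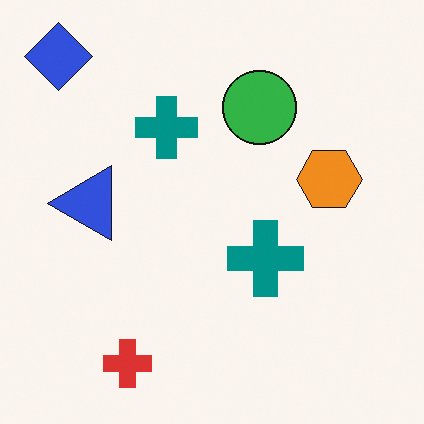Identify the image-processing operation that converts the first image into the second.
Transposed (reflected across the top-left ↔ bottom-right diagonal).

Shapes have swapped their row and column positions — what was in the top-right is now in the bottom-left — a diagonal reflection.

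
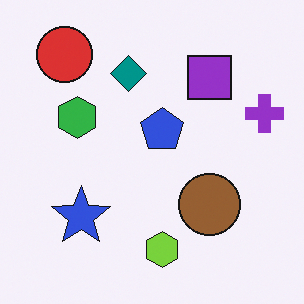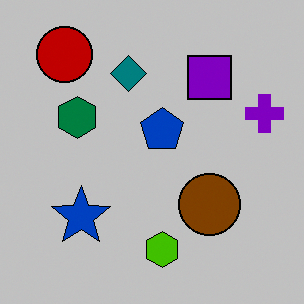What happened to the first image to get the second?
The transformation is: heavily posterized to just a handful of flat colors.

Each flat color has snapped to a coarser quantized level — most visibly, the near-white background has dropped to a flat grey.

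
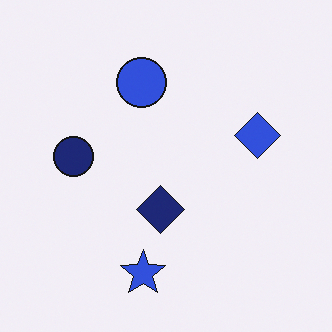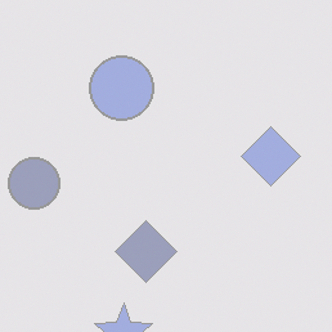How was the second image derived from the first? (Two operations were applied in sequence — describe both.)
It was cropped to a modestly smaller region and rescaled, then washed out (contrast reduced).

The visible shapes are larger and the field of view is narrower; shapes near the original edges may be partly or wholly outside the frame — a crop-and-rescale. Tones are pushed toward mid-grey across the whole image — a global contrast change.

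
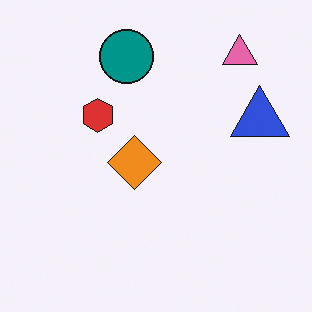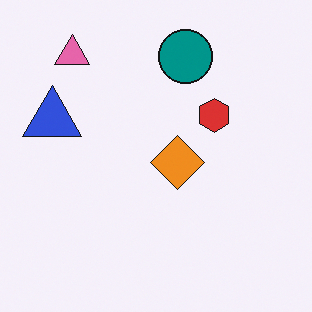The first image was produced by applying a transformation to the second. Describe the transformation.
The transformation is: flipped horizontally (left ↔ right).

The blue triangle is in the left of the second image and the right of the first — shapes on opposite sides of the vertical midline have swapped in a mirror flip.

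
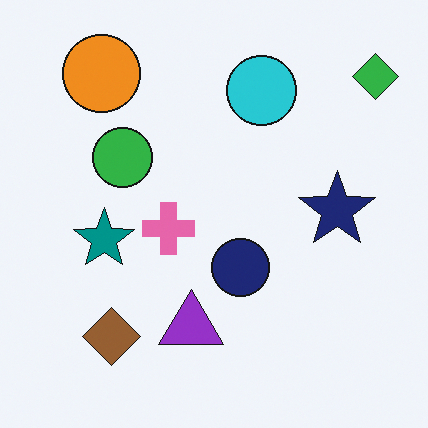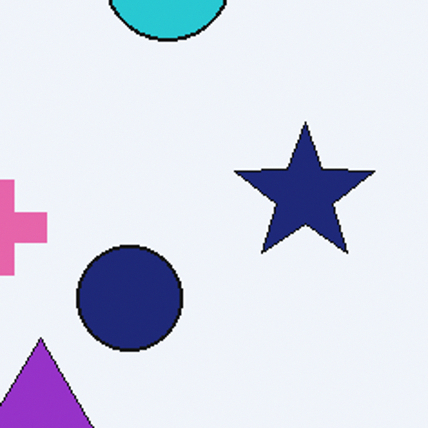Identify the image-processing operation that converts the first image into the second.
The second image is the first cropped tightly and scaled back up.

The visible shapes are larger and the field of view is narrower; shapes near the original edges may be partly or wholly outside the frame — a crop-and-rescale.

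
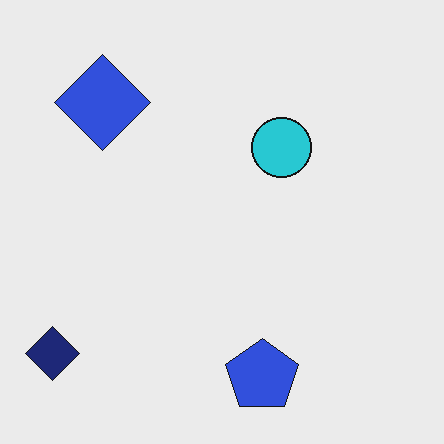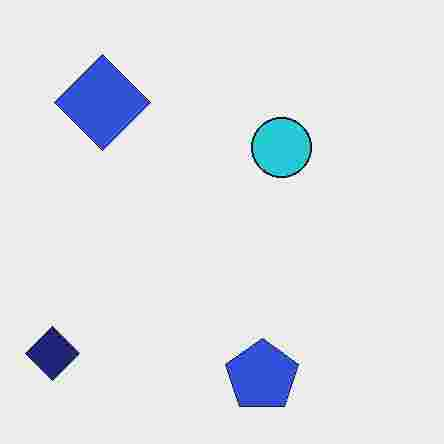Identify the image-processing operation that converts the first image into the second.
The second image is the first degraded with heavy JPEG compression.

Blocky 8×8 compression artifacts appear around shape edges and the flat background shows ringing — characteristic JPEG degradation.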